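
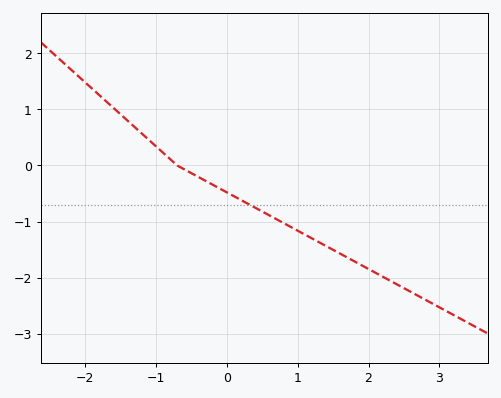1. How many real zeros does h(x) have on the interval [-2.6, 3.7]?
1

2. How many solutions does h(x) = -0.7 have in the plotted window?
1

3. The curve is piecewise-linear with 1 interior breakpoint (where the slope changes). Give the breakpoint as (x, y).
(-0.7, 0)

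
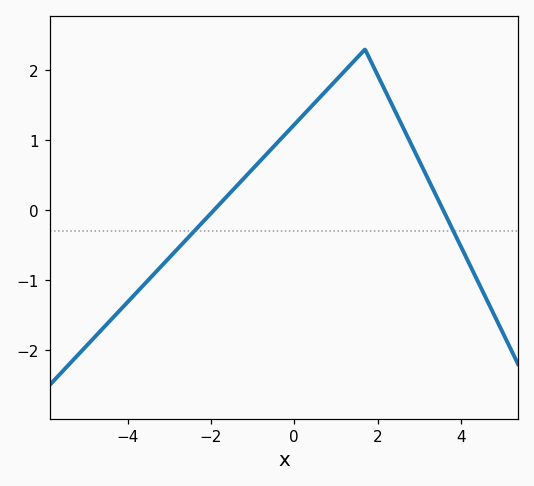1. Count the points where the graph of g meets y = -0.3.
2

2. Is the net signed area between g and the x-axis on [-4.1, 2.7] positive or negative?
positive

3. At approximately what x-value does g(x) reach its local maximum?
1.7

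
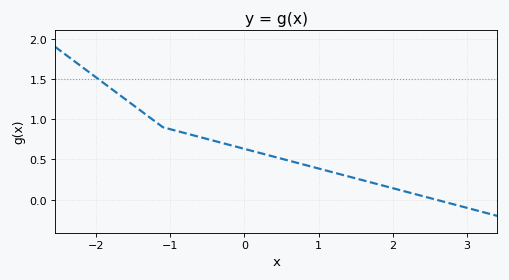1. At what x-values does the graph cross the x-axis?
2.6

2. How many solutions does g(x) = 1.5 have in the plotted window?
1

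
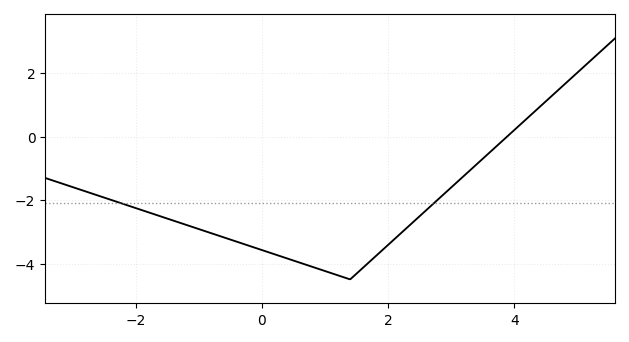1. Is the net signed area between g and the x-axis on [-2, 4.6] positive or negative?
negative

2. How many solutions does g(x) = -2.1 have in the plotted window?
2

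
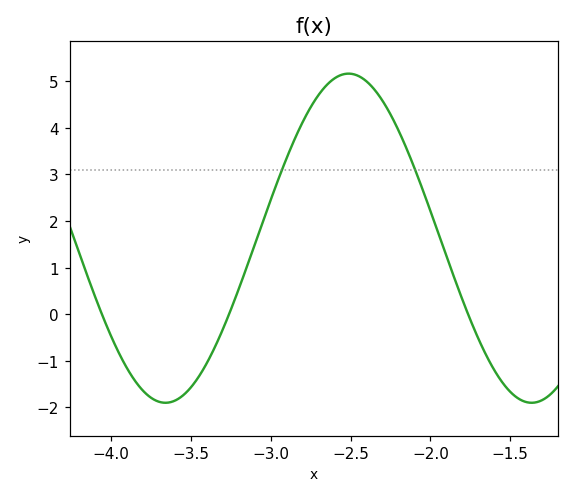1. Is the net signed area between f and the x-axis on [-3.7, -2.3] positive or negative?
positive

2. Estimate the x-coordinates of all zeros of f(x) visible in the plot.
-4.05, -3.25, -1.75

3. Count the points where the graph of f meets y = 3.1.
2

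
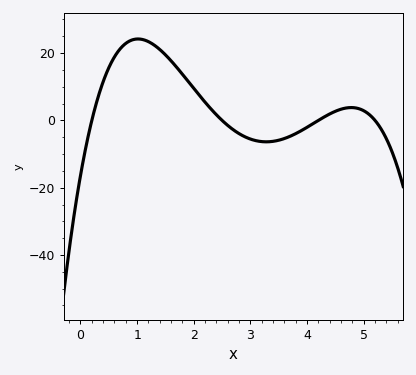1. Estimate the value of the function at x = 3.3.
-6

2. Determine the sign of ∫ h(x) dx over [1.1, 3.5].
positive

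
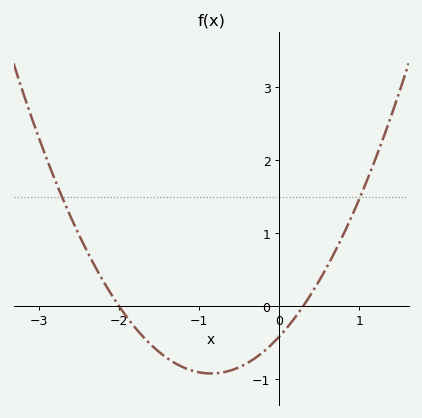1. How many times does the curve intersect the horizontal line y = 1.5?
2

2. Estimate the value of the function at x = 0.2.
-0.154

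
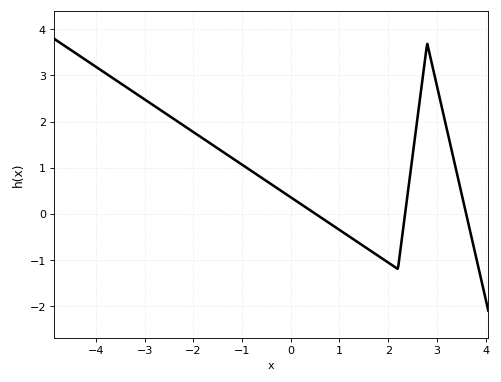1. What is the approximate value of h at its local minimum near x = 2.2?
-1.2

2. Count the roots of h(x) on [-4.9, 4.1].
3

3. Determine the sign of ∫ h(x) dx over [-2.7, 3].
positive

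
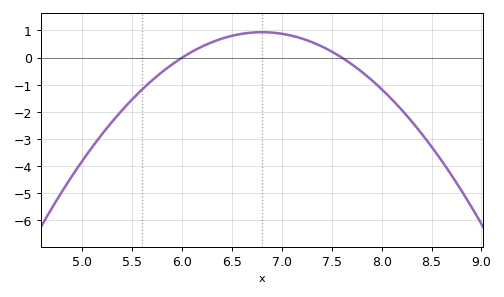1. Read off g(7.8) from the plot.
-0.526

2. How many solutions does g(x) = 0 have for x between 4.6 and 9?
2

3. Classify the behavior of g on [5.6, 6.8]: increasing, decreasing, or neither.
increasing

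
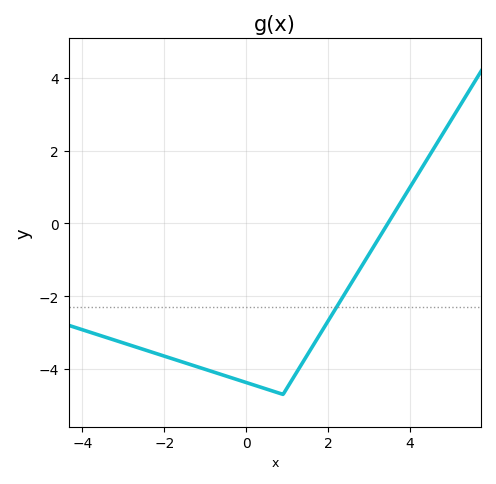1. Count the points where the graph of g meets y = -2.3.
1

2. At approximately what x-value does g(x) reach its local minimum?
0.8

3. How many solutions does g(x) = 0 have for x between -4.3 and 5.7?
1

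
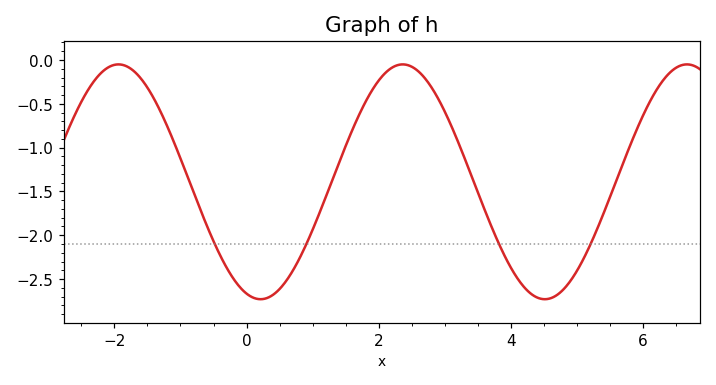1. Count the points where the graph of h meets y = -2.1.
4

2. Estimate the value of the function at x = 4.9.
-2.55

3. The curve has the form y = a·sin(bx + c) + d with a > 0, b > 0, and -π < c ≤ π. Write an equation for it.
y = 1.34sin(1.5x - 1.9) - 1.39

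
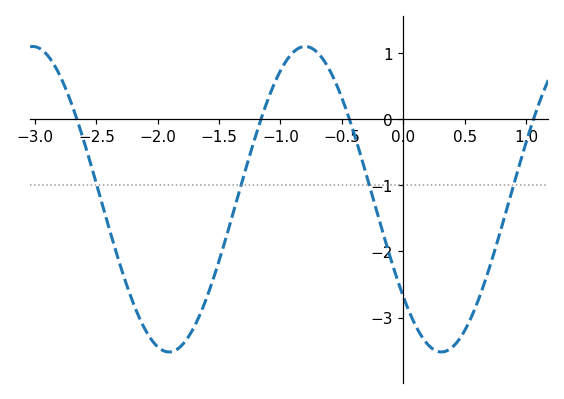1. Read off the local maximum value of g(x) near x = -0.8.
1.1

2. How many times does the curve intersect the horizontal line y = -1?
4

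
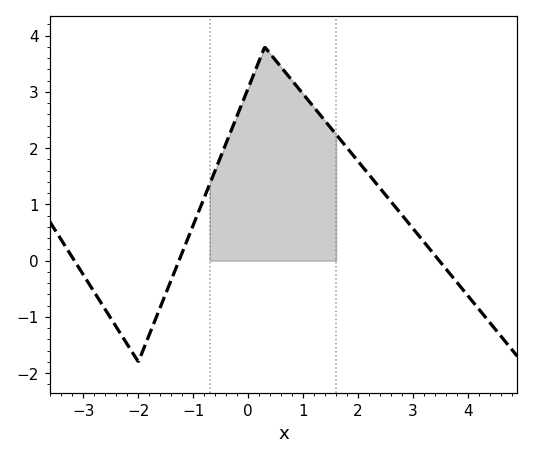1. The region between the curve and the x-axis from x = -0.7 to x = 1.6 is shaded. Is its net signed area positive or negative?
positive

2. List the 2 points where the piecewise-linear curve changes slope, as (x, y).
(-2, -1.8); (0.3, 3.8)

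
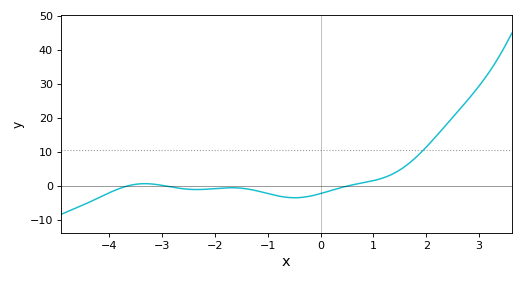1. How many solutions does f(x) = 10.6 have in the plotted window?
1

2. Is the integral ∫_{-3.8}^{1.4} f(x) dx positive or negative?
negative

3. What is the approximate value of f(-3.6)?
0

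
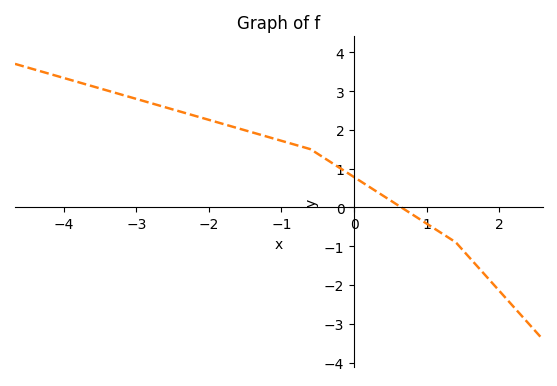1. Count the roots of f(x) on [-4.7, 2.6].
1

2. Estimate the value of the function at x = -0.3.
1.1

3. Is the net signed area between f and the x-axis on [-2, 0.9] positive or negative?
positive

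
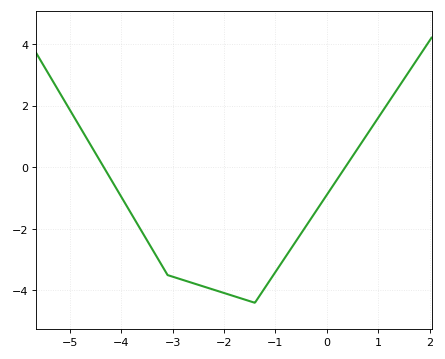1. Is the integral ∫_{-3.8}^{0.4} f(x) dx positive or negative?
negative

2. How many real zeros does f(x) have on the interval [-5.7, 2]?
2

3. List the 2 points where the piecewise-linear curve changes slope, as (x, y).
(-3.1, -3.5); (-1.4, -4.4)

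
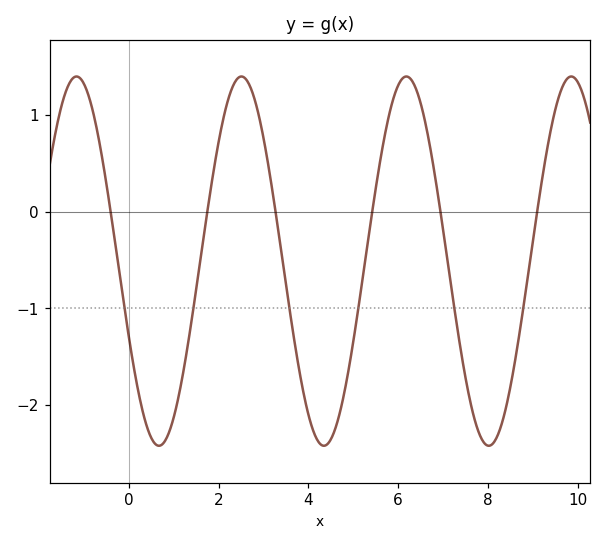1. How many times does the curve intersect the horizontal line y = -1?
6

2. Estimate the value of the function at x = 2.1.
0.9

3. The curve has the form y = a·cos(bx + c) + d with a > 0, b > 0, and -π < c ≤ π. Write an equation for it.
y = 1.91cos(1.7x + 2) - 0.51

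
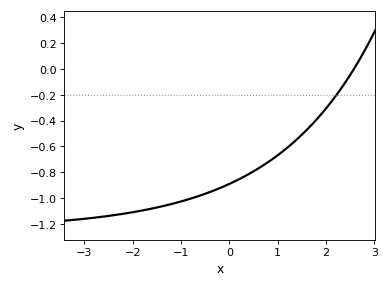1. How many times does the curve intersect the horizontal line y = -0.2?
1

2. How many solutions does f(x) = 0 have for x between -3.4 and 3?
1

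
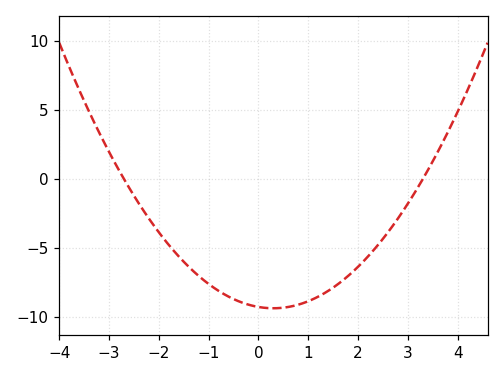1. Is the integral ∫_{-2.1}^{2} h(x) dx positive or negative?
negative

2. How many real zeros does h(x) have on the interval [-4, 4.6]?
2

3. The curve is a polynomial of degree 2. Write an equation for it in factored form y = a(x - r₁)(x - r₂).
y = 1.04(x + 2.7)(x - 3.3)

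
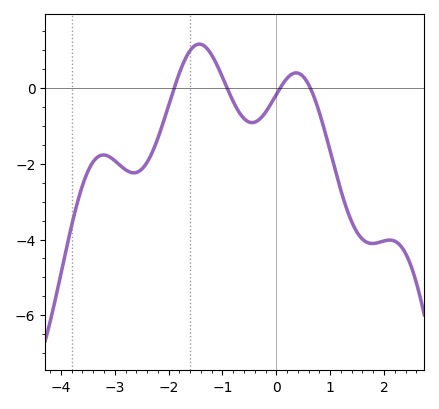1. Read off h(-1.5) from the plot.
1.2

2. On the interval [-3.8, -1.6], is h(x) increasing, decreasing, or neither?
neither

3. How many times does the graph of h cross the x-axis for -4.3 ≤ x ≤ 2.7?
4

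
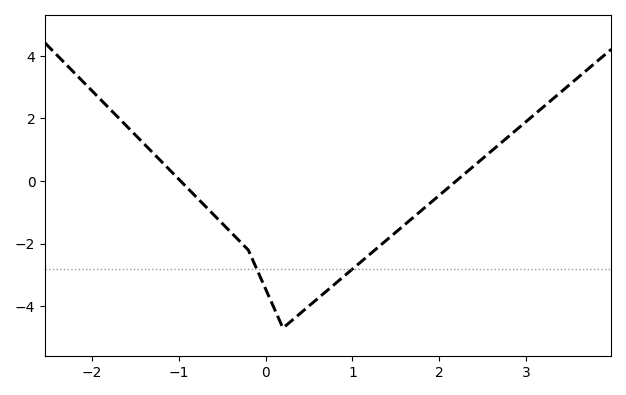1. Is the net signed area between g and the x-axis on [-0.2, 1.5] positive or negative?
negative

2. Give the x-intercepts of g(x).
-0.98, 2.2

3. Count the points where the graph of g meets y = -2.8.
2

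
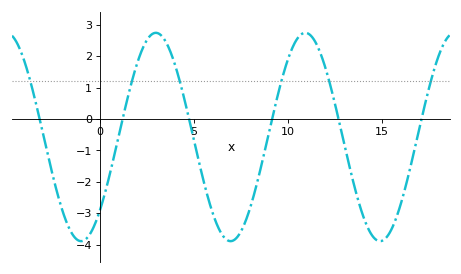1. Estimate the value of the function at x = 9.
-0.417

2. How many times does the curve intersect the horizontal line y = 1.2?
6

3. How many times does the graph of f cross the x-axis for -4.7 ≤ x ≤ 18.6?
6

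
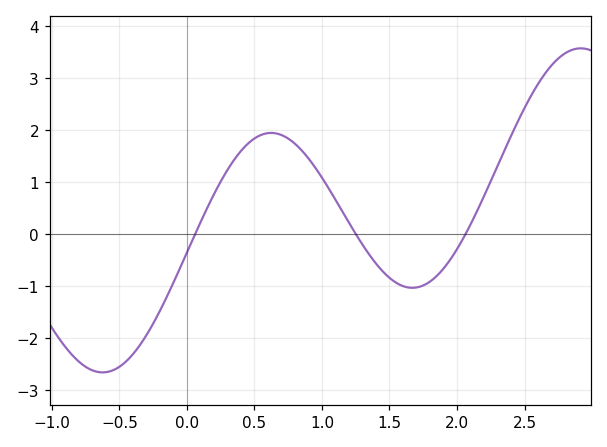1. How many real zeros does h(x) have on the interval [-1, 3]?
3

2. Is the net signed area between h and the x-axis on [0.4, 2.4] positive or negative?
positive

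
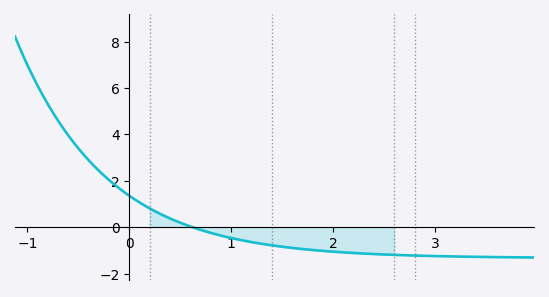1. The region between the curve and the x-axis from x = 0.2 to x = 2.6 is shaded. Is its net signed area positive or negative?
negative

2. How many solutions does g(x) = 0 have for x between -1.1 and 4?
1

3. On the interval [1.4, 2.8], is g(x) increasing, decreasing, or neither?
decreasing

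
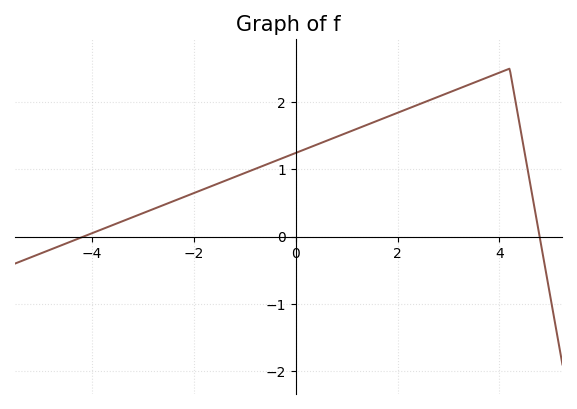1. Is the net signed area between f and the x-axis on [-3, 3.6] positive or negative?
positive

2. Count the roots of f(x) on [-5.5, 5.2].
2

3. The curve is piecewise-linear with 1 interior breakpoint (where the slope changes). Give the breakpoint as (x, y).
(4.2, 2.5)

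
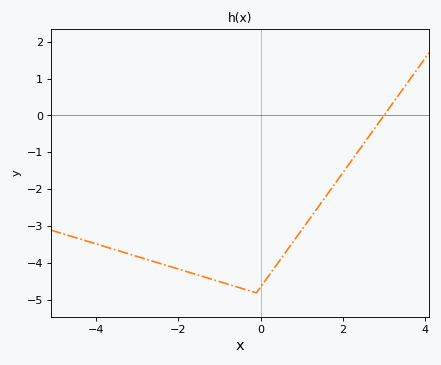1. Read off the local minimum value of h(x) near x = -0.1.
-4.8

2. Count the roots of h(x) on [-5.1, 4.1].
1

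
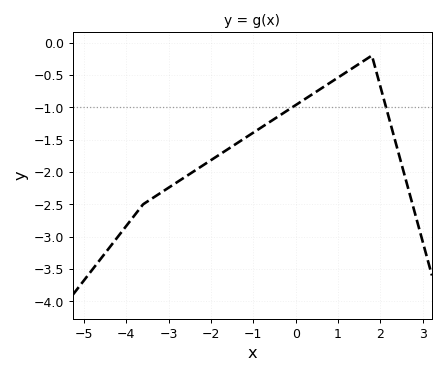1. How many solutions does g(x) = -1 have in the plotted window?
2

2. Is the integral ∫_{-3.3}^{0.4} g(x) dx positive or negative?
negative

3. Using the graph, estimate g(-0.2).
-1.05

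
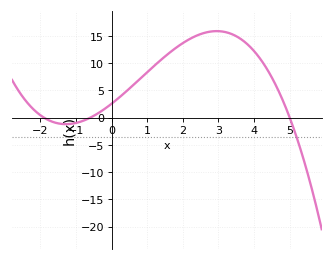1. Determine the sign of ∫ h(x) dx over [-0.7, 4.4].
positive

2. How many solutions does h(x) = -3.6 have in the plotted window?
1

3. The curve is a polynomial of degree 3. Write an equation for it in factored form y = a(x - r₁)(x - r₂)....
y = -0.45(x + 1.9)(x + 0.6)(x - 5)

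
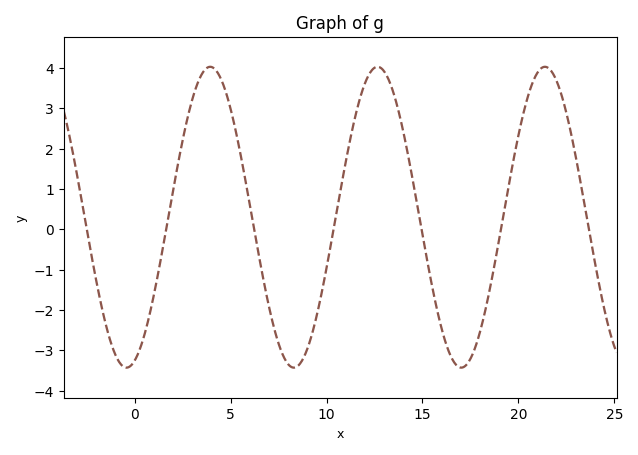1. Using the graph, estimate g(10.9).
1.42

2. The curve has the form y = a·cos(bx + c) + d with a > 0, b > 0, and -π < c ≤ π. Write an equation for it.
y = 3.73cos(0.72x - 2.83) + 0.3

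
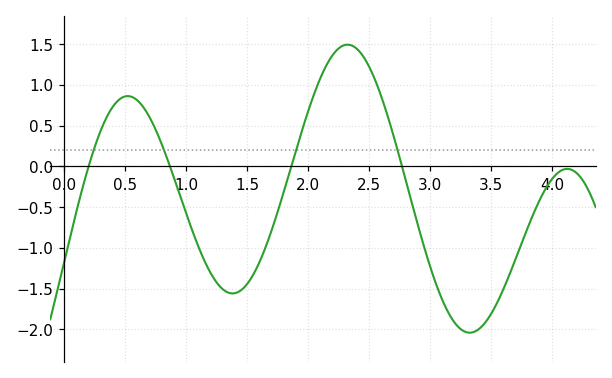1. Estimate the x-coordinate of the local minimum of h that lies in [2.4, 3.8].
3.3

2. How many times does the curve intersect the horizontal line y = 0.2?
4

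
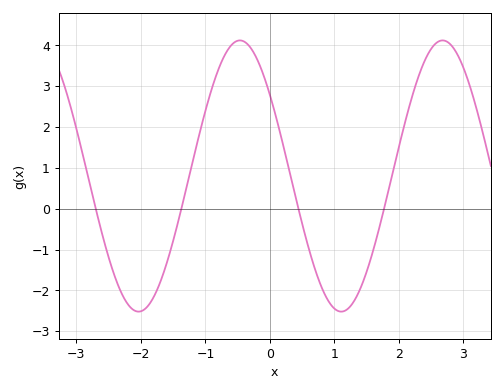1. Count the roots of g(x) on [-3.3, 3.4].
4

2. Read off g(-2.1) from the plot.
-2.5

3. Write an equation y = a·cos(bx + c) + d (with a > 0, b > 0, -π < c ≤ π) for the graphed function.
y = 3.32cos(2x + 0.93) + 0.8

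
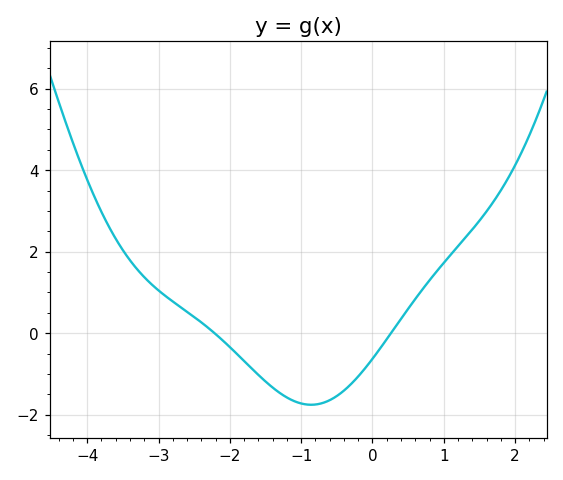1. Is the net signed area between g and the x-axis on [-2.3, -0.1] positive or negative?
negative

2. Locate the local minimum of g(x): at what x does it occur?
-0.859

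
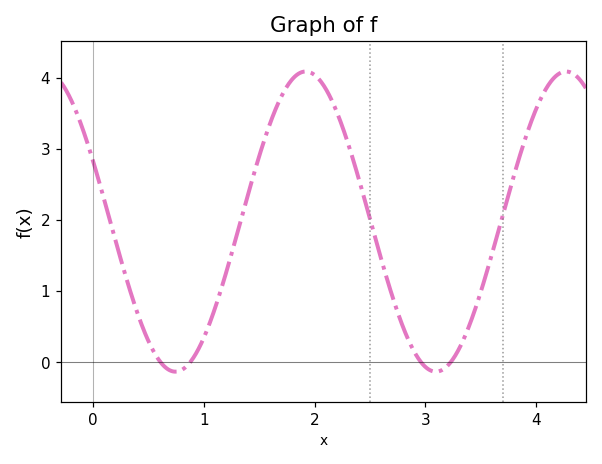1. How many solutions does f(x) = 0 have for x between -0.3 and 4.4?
4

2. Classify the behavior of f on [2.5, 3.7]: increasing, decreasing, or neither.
neither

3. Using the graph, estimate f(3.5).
0.987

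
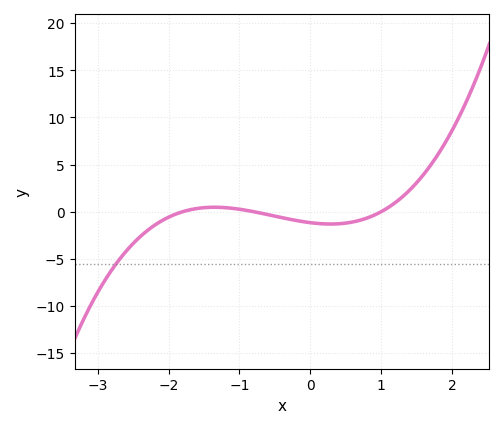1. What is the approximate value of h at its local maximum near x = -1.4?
0.471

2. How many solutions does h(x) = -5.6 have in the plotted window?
1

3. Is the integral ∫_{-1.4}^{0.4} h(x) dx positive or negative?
negative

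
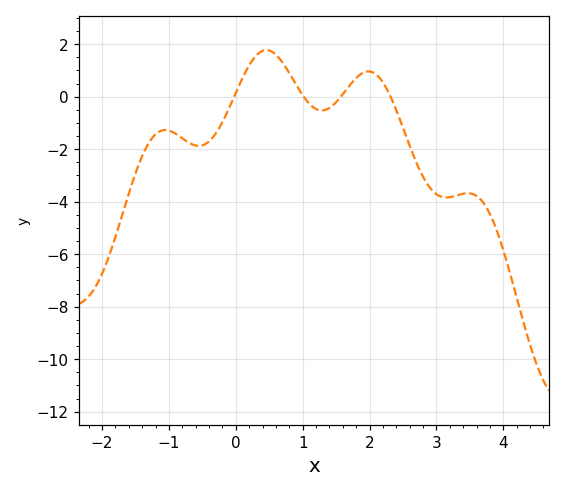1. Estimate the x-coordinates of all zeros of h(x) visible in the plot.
0, 1, 1.6, 2.3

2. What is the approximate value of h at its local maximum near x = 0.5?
1.8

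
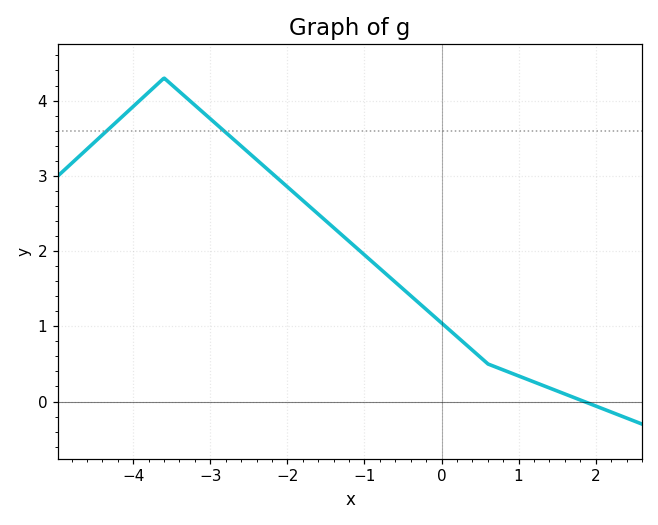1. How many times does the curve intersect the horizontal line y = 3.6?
2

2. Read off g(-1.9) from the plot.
2.76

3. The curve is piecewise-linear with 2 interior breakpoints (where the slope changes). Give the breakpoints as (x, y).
(-3.6, 4.3); (0.6, 0.5)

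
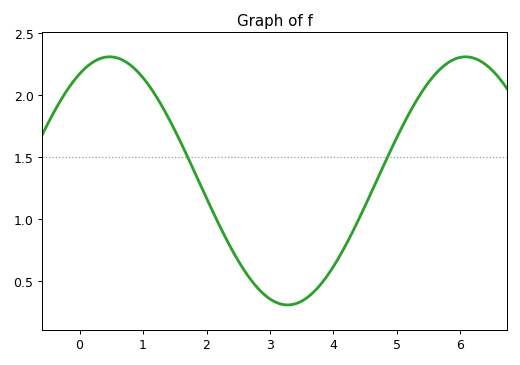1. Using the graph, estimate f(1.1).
2.07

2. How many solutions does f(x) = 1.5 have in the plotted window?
2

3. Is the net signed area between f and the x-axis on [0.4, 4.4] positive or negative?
positive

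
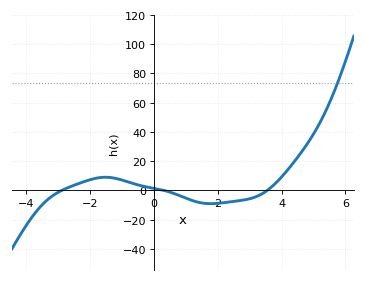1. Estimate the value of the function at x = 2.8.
-6.66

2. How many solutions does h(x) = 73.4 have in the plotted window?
1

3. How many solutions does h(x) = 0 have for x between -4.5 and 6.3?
3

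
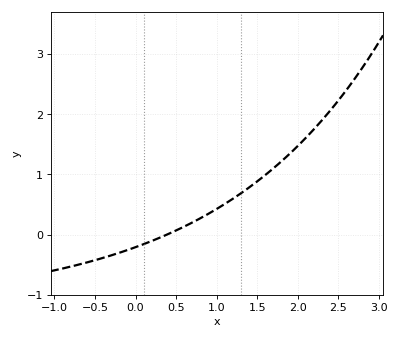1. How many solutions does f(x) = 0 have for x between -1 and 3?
1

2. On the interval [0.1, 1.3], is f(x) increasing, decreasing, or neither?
increasing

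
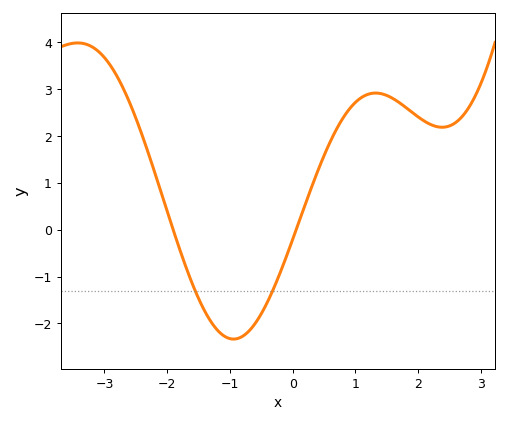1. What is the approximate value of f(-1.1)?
-2.26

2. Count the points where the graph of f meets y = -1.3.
2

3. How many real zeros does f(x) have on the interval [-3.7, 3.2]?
2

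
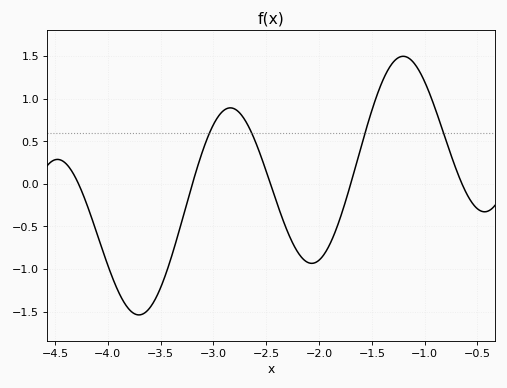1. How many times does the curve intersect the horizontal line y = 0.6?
4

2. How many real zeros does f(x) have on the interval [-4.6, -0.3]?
5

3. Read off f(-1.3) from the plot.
1.45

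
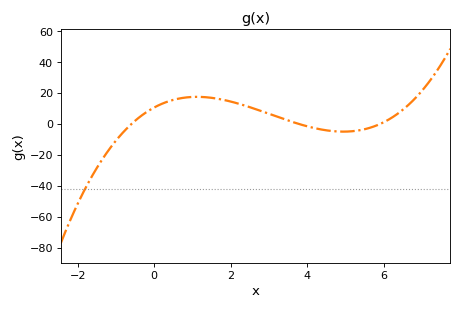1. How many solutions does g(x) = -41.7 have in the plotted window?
1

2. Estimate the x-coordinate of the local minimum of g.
5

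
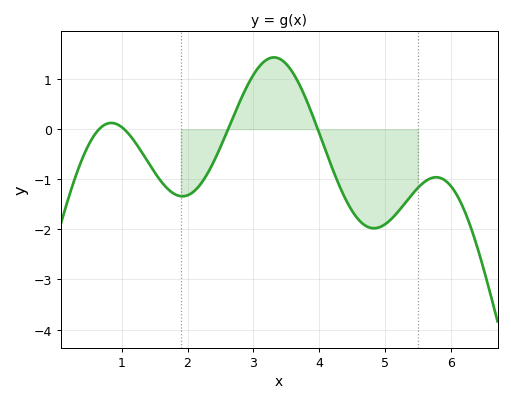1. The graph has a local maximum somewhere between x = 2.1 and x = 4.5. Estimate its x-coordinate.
3.3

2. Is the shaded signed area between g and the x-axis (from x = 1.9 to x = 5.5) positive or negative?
negative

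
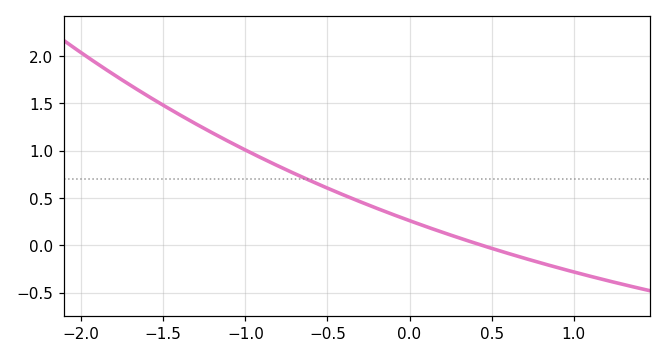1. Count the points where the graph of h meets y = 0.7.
1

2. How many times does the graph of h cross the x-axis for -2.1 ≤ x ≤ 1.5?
1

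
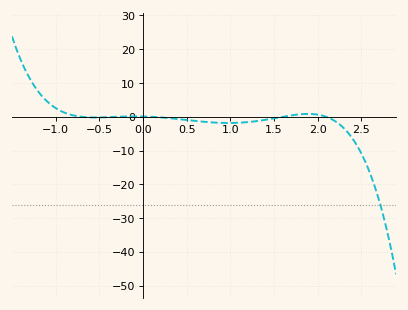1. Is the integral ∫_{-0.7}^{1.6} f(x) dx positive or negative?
negative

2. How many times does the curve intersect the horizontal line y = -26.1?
1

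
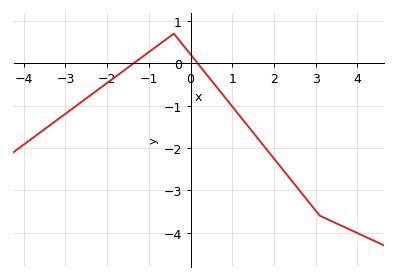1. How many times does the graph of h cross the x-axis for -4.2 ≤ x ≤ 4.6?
2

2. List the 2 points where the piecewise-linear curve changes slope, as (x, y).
(-0.4, 0.7); (3.1, -3.6)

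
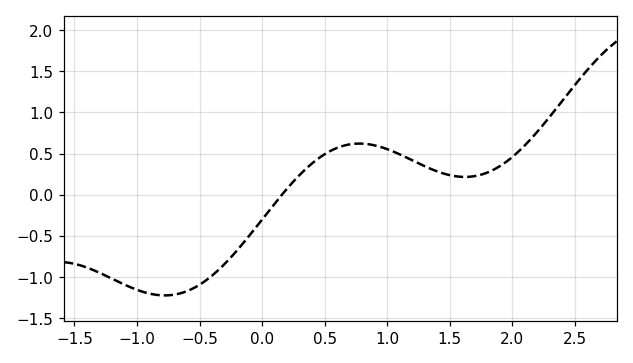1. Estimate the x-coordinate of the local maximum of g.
0.778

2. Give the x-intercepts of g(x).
0.158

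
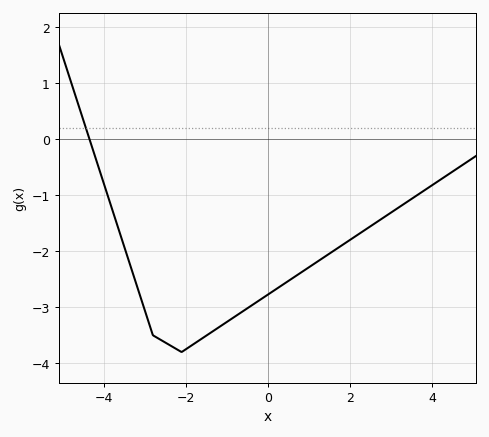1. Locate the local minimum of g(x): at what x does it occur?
-2.1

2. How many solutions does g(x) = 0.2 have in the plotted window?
1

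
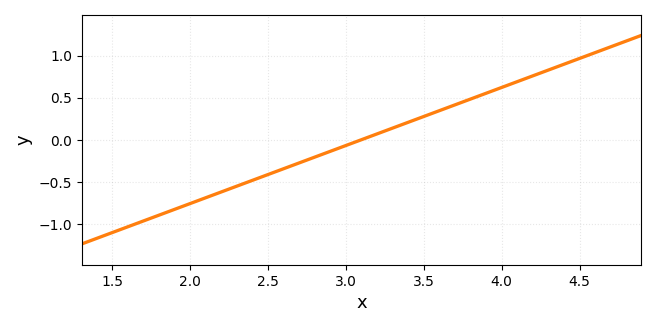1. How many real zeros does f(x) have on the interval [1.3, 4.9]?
1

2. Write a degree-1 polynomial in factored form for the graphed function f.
y = 0.69(x - 3.1)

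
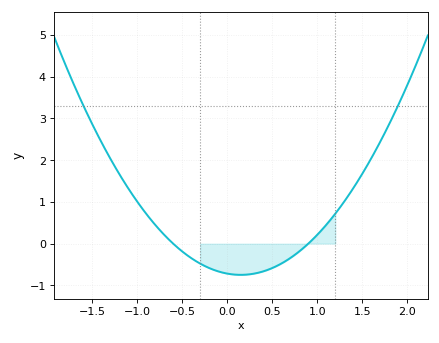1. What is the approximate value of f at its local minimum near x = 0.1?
-0.7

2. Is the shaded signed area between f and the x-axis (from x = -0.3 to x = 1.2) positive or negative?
negative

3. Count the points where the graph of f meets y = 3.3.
2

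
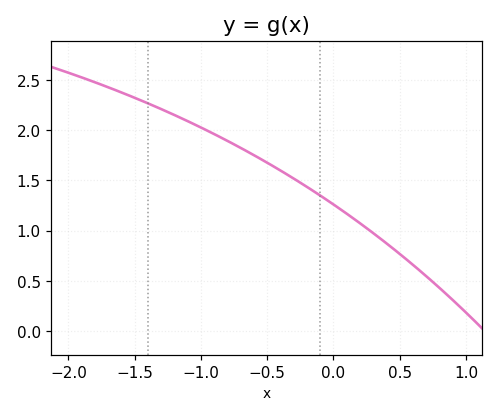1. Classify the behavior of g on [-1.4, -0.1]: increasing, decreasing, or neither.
decreasing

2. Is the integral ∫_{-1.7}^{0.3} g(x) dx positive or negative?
positive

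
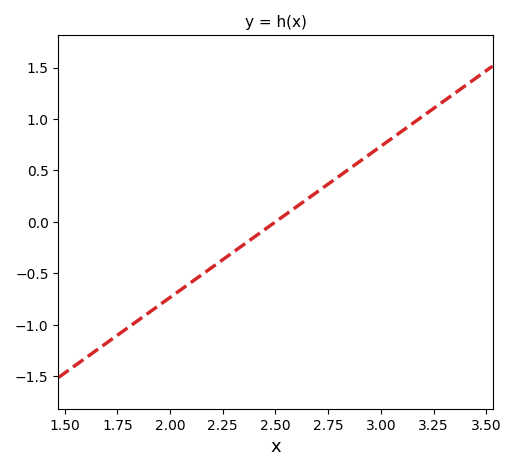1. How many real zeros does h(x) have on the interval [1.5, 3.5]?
1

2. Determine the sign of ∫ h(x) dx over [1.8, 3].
negative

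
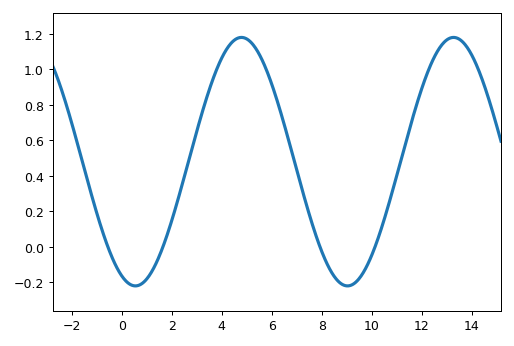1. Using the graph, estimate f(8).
-0.02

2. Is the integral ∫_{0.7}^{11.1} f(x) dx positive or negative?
positive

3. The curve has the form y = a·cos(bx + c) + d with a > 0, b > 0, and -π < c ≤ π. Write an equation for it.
y = 0.7cos(0.74x + 2.7) + 0.48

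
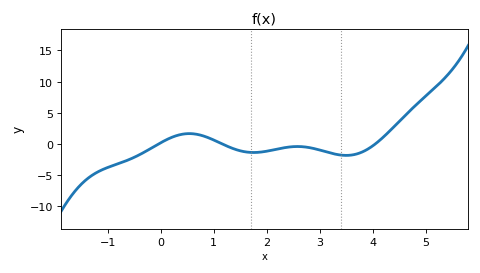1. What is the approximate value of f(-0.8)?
-3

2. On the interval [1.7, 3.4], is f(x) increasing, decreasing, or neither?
neither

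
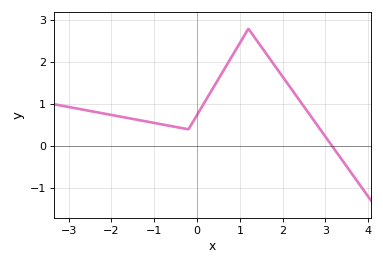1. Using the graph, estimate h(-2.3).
0.8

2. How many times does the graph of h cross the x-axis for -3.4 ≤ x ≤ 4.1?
1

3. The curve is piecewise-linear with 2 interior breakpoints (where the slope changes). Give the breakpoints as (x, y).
(-0.2, 0.4); (1.2, 2.8)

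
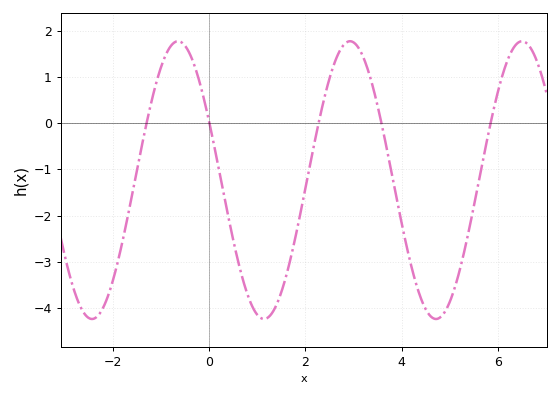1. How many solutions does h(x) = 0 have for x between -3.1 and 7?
5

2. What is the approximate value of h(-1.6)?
-1.57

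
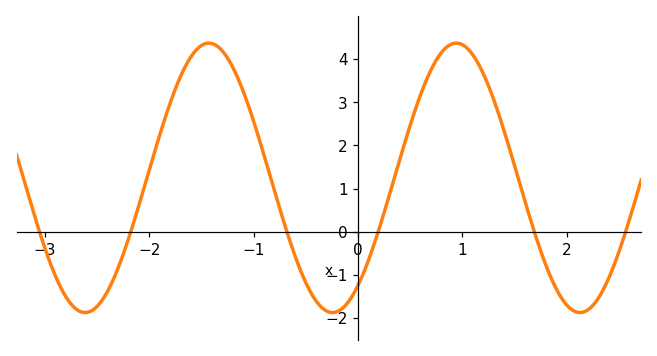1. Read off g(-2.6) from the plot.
-1.87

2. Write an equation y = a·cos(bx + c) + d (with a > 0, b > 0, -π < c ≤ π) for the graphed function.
y = 3.12cos(2.65x - 2.49) + 1.25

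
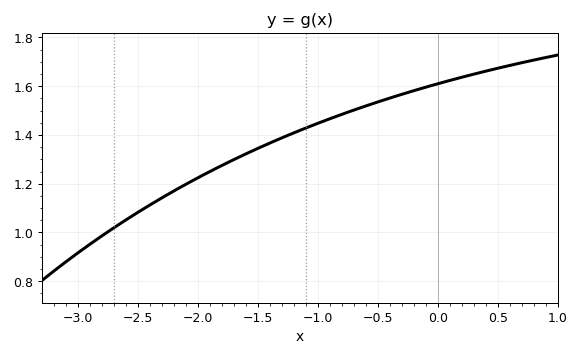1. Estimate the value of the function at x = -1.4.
1.36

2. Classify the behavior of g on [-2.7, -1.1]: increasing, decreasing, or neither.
increasing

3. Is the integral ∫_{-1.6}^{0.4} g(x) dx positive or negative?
positive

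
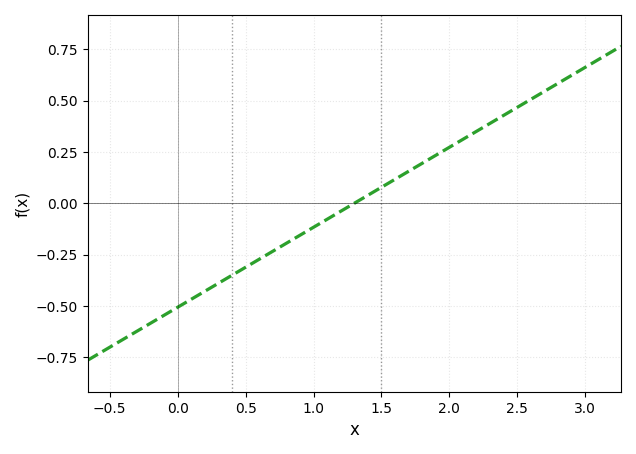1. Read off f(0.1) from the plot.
-0.468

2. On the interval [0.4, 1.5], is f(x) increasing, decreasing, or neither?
increasing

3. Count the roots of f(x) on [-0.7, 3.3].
1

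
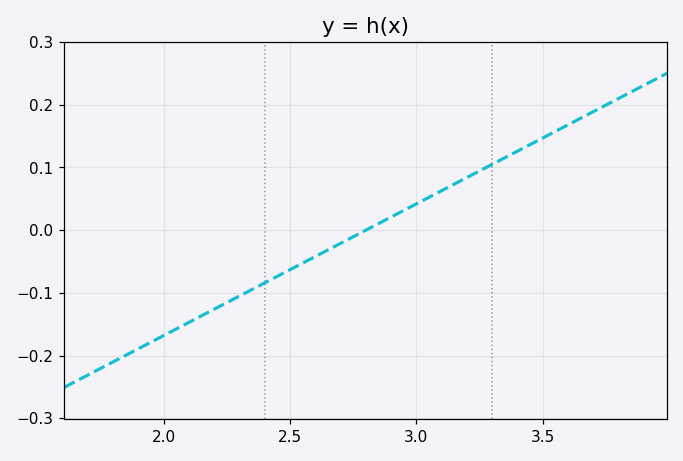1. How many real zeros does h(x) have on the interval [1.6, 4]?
1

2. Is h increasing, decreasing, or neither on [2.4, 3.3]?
increasing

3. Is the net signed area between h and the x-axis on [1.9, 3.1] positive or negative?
negative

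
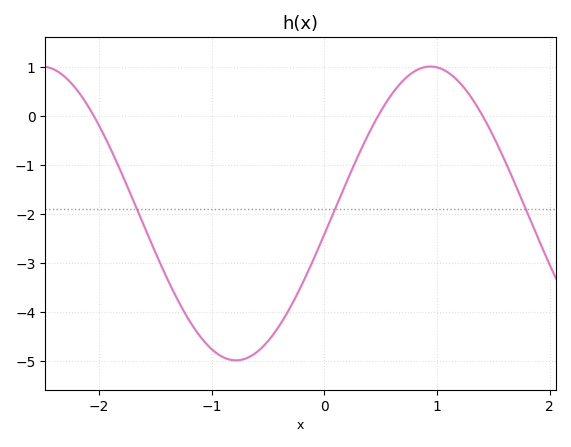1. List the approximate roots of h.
-2, 0.5, 1.4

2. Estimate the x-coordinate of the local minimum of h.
-0.8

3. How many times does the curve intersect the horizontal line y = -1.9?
3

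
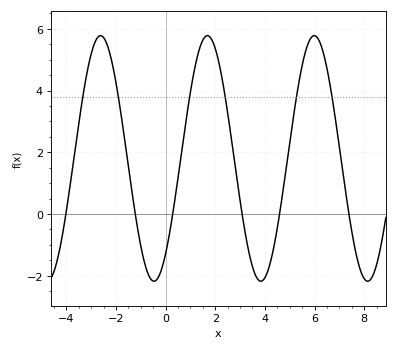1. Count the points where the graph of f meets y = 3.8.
6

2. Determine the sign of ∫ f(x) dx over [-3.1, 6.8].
positive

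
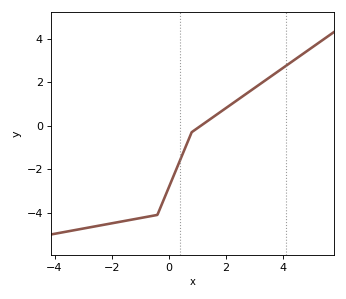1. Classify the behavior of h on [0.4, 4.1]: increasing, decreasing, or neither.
increasing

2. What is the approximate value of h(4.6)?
3.2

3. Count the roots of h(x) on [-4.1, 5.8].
1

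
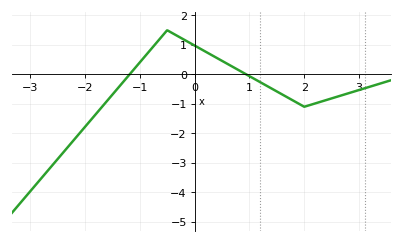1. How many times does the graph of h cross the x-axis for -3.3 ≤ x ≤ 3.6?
2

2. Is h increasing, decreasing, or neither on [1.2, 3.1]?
neither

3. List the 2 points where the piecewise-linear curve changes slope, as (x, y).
(-0.5, 1.5); (2, -1.1)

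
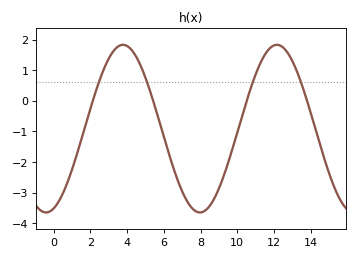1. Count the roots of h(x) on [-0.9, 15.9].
4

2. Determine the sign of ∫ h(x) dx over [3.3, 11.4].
negative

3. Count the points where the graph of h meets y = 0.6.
4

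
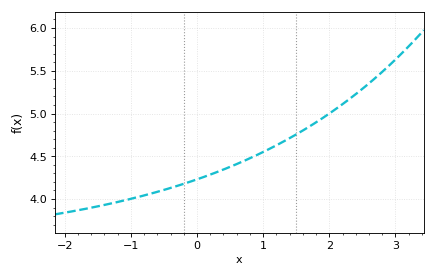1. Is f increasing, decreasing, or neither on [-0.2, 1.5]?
increasing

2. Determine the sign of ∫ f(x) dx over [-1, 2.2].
positive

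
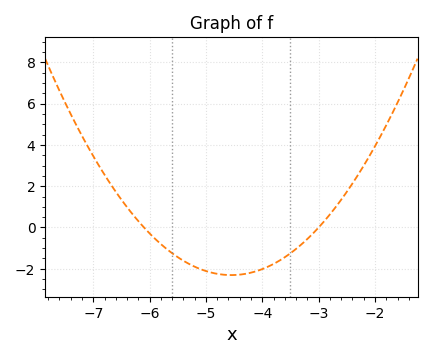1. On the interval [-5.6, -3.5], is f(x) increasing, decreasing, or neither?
neither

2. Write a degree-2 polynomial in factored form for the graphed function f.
y = 0.96(x + 6.1)(x + 3)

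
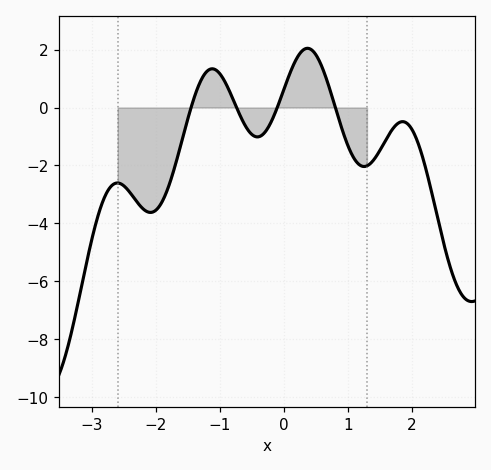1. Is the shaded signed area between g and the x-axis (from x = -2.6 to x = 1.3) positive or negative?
negative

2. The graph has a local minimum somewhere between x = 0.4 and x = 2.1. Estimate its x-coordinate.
1.3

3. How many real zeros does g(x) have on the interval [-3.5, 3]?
4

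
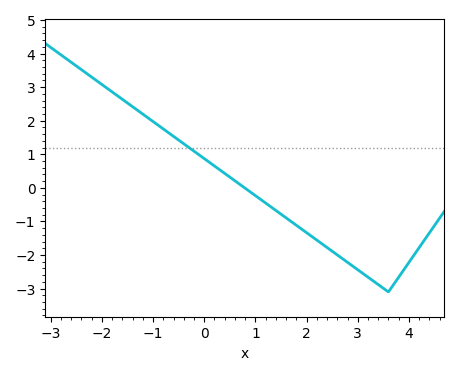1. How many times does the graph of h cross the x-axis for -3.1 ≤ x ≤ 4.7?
1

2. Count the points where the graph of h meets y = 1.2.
1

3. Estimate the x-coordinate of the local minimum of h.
3.6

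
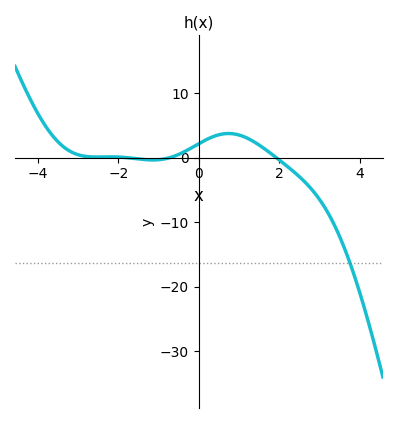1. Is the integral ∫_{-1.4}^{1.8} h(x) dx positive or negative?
positive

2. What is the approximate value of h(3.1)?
-7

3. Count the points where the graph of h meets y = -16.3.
1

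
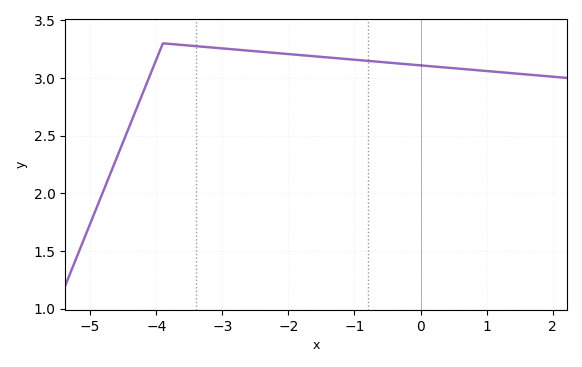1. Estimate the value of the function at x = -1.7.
3.19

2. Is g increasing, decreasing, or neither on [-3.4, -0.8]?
decreasing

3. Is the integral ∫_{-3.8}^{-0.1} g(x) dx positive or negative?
positive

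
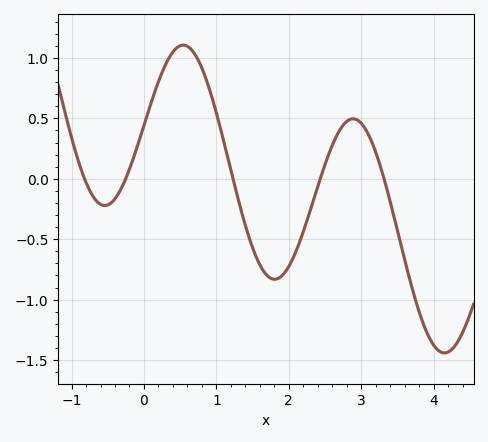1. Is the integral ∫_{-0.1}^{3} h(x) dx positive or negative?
positive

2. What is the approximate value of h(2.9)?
0.495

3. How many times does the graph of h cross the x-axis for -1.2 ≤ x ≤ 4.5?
5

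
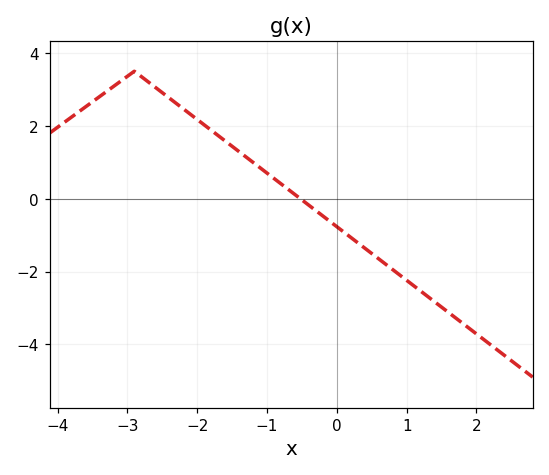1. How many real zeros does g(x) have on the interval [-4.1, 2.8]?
1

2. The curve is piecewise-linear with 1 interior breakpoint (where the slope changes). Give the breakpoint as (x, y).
(-2.9, 3.5)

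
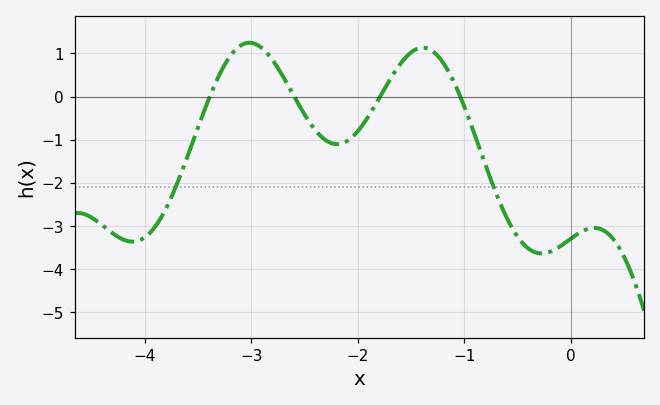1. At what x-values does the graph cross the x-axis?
-3.39, -2.6, -1.79, -1.04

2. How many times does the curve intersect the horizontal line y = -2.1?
2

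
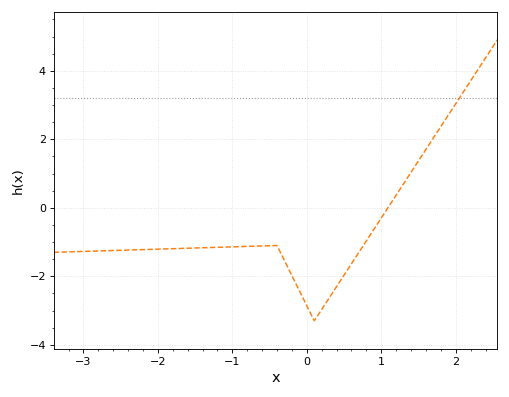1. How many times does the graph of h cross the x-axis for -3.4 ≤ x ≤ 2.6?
1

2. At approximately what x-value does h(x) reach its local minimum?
0.101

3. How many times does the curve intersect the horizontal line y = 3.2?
1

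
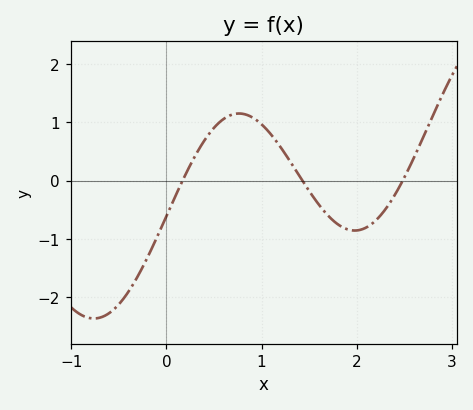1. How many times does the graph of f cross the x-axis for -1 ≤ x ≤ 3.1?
3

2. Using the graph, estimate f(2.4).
-0.248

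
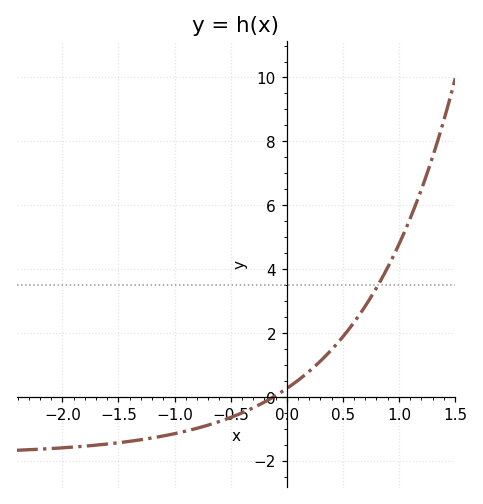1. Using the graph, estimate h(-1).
-1.2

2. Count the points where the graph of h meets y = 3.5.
1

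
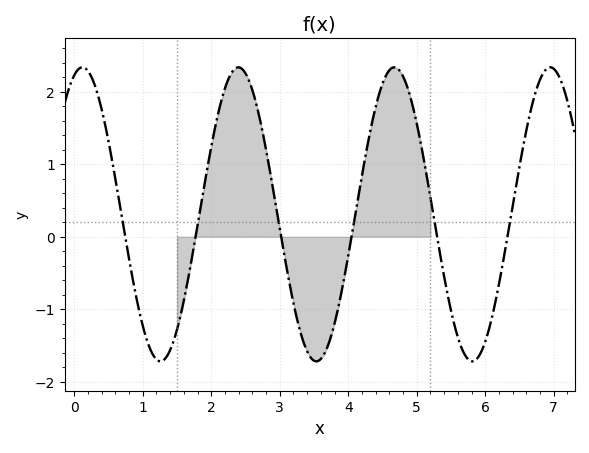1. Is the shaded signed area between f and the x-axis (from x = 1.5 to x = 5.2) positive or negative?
positive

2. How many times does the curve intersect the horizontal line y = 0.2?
6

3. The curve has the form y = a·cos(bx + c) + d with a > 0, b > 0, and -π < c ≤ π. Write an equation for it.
y = 2.03cos(2.76x - 0.33) + 0.31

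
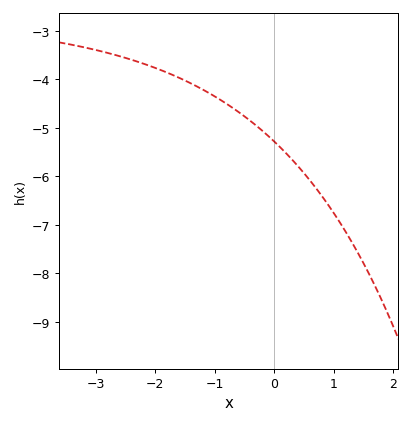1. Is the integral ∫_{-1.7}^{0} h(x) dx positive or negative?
negative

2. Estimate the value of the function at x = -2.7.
-3.49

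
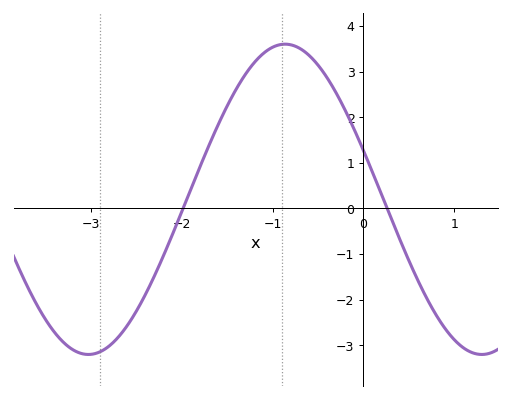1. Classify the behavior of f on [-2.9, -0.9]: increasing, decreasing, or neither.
increasing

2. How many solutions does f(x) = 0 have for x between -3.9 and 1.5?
2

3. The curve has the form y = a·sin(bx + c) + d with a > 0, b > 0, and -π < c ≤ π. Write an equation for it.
y = 3.4sin(1.45x + 2.82) + 0.2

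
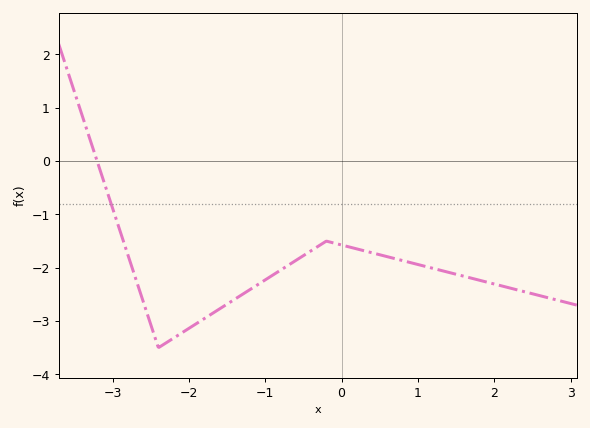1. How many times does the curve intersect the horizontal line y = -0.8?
1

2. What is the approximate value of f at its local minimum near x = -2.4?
-3.5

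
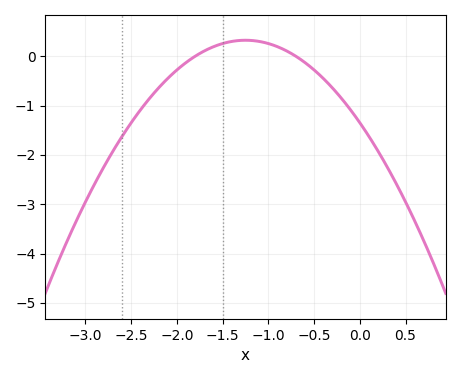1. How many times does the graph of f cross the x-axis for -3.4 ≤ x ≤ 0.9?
2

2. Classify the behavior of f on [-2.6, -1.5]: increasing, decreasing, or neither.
increasing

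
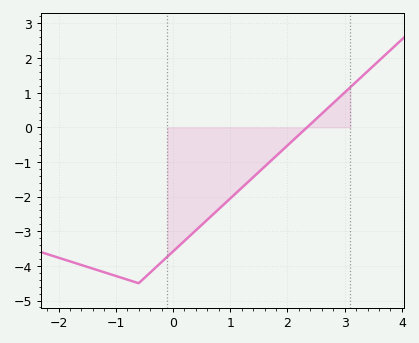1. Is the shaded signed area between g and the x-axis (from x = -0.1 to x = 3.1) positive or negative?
negative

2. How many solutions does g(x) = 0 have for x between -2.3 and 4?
1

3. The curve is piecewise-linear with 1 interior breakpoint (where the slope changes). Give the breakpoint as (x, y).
(-0.6, -4.5)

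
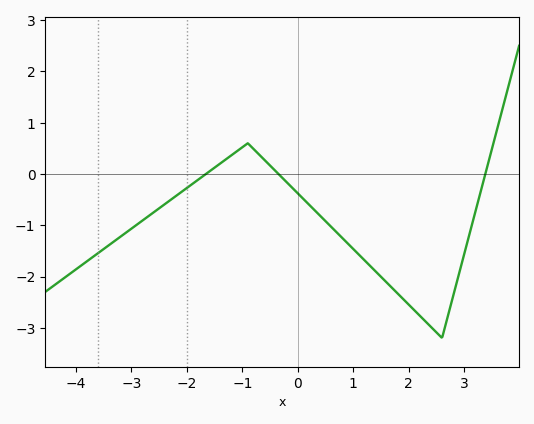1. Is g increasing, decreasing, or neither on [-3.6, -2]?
increasing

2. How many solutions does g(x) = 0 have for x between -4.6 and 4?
3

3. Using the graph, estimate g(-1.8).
-0.115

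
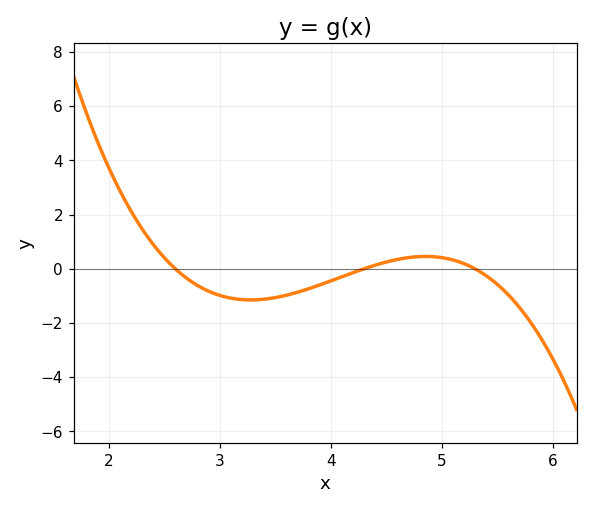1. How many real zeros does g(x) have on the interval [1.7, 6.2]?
3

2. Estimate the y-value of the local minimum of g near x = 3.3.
-1.15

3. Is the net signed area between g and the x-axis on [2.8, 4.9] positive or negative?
negative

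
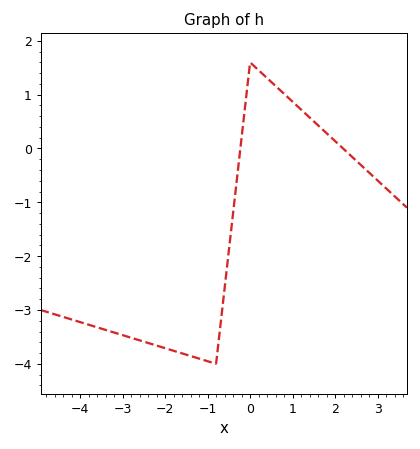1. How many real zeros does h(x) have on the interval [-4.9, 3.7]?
2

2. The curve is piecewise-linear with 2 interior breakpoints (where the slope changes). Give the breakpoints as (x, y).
(-0.8, -4); (0, 1.6)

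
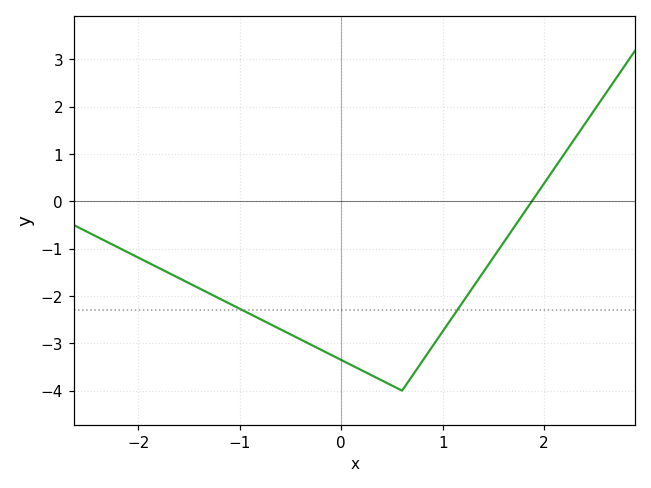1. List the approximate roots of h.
1.9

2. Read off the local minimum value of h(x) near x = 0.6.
-4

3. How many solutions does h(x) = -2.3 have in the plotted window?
2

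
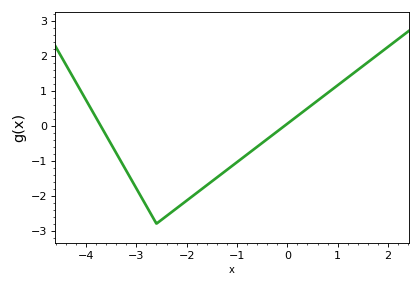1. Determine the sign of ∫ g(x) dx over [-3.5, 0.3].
negative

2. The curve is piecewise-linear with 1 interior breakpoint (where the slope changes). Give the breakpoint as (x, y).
(-2.6, -2.8)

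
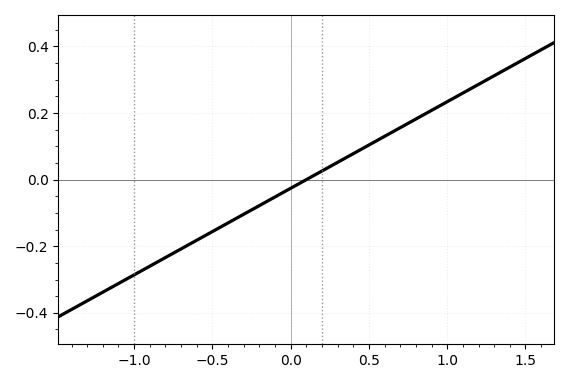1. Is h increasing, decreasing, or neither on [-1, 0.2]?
increasing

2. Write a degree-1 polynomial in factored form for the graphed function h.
y = 0.26(x - 0.1)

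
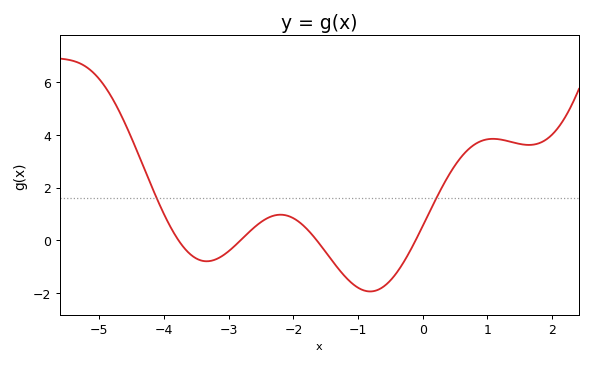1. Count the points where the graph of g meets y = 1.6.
2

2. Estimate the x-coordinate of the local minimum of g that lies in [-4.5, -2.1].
-3.34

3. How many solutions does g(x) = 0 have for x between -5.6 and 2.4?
4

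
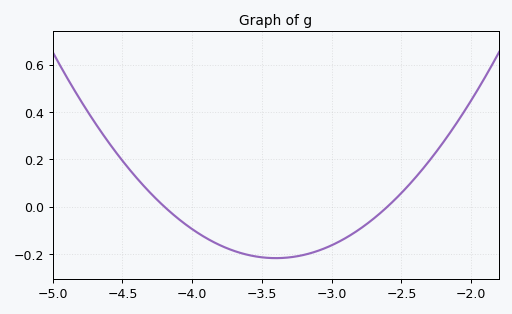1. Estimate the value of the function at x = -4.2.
0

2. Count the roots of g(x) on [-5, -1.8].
2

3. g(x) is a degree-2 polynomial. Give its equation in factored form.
y = 0.34(x + 4.2)(x + 2.6)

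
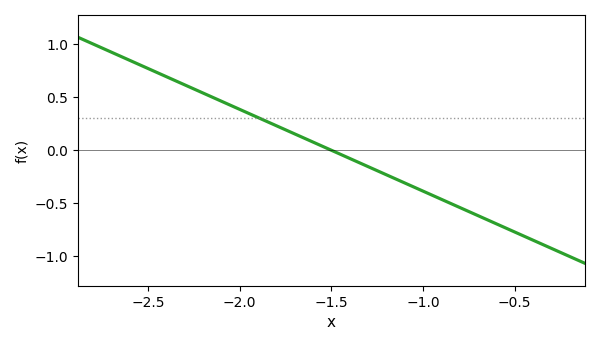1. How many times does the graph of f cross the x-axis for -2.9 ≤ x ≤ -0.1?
1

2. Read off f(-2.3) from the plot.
0.616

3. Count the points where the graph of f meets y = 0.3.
1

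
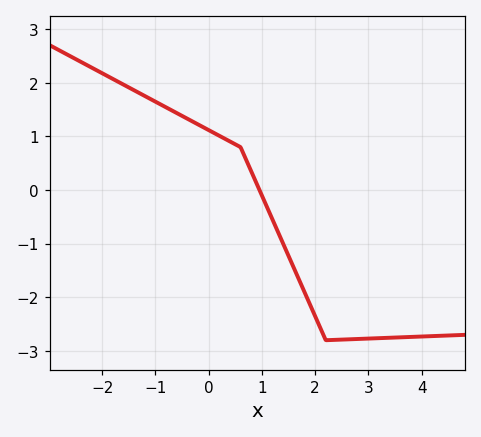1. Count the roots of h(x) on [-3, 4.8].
1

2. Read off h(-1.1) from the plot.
1.7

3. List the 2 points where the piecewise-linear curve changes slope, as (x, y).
(0.6, 0.8); (2.2, -2.8)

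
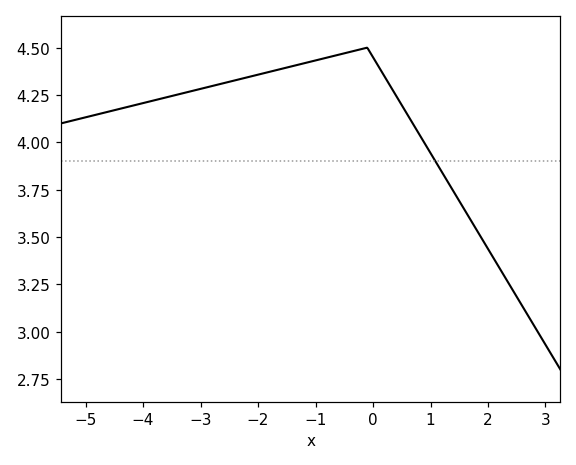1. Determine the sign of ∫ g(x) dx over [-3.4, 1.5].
positive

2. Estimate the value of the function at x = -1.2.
4.42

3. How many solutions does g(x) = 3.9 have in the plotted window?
1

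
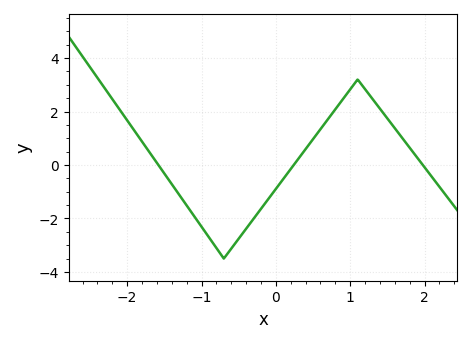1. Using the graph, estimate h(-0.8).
-3.2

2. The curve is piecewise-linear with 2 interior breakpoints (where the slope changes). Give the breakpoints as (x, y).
(-0.7, -3.5); (1.1, 3.2)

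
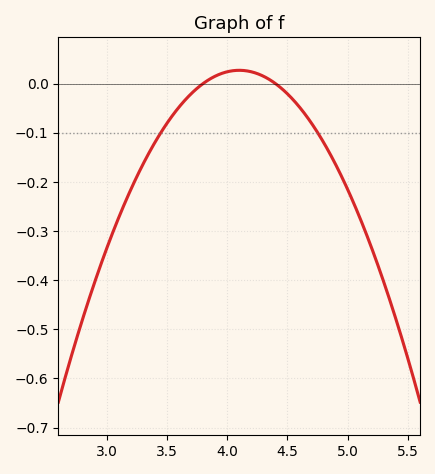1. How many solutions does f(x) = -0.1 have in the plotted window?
2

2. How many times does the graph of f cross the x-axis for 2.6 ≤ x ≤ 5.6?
2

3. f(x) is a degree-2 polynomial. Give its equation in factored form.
y = -0.3(x - 3.8)(x - 4.4)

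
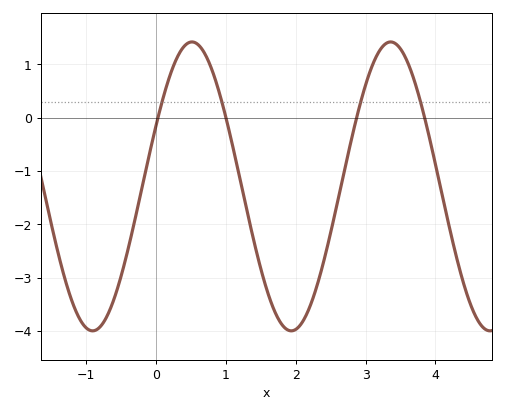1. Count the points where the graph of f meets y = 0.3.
4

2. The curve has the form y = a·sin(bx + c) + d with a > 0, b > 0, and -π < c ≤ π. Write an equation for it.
y = 2.71sin(2.21x + 0.432) - 1.29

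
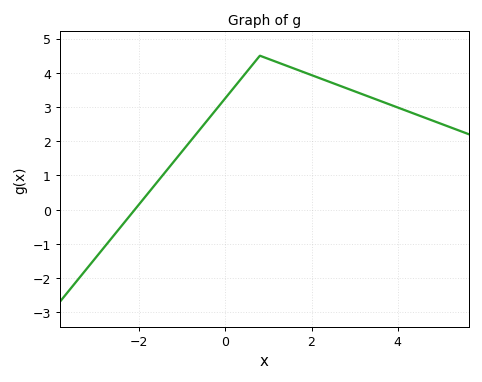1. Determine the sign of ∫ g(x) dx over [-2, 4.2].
positive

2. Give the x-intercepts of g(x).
-2.2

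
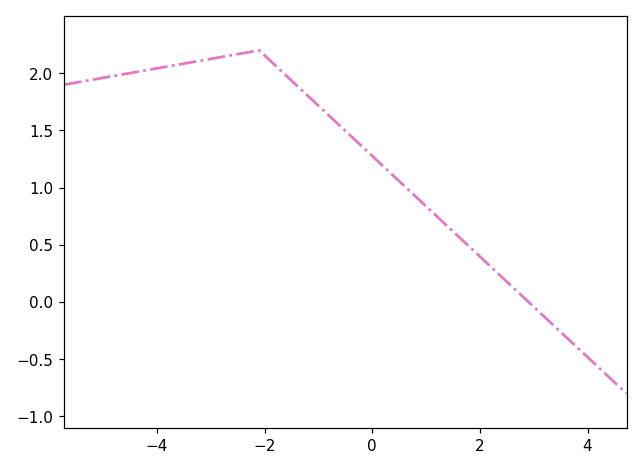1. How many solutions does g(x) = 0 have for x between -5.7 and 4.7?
1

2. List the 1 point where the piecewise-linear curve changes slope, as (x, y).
(-2.1, 2.2)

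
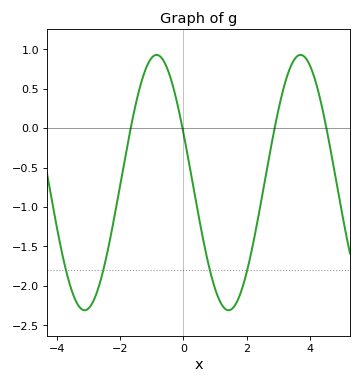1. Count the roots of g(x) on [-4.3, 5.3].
4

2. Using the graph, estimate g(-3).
-2.29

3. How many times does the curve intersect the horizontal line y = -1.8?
4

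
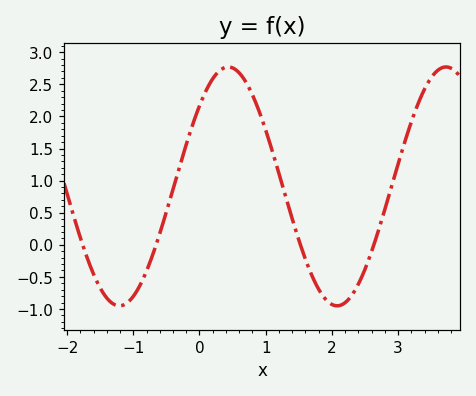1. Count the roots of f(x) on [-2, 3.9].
4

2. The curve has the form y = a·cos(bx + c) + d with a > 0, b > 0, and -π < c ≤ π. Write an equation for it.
y = 1.86cos(1.91x - 0.83) + 0.91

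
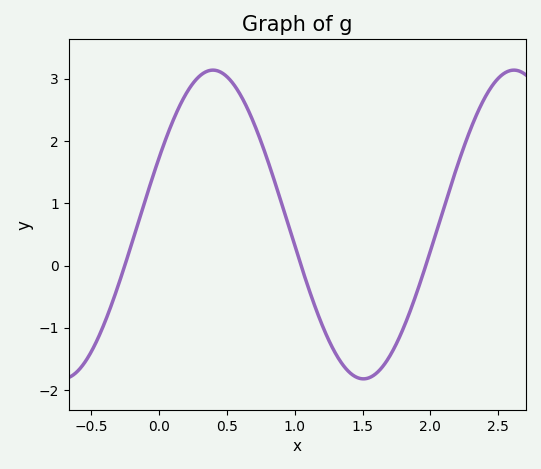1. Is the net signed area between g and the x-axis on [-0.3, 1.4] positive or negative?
positive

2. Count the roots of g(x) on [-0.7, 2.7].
3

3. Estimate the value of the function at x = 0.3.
3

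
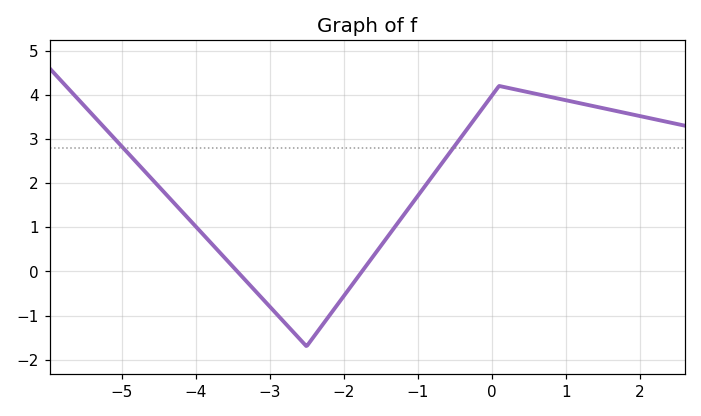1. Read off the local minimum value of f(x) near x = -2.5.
-1.7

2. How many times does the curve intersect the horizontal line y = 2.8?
2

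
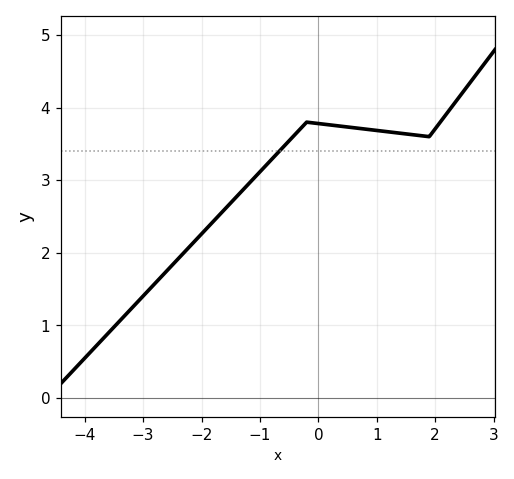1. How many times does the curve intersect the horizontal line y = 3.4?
1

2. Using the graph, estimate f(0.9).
3.7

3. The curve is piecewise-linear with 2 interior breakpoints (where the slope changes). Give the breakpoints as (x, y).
(-0.2, 3.8); (1.9, 3.6)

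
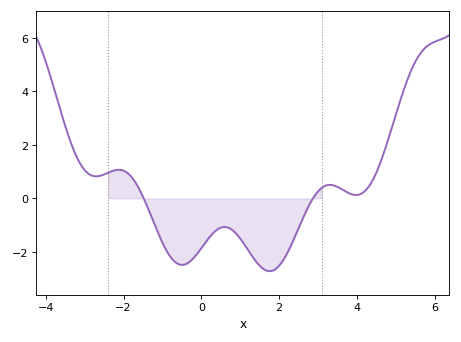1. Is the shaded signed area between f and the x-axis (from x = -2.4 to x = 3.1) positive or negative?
negative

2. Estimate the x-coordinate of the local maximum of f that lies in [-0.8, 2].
0.595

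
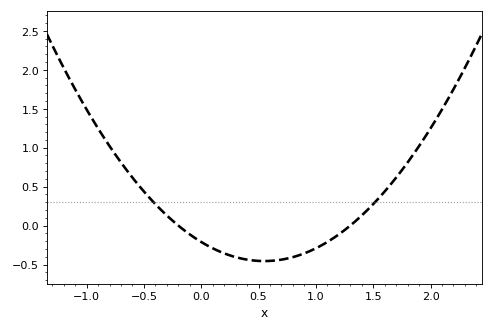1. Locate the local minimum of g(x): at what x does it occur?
0.55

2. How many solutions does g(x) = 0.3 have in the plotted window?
2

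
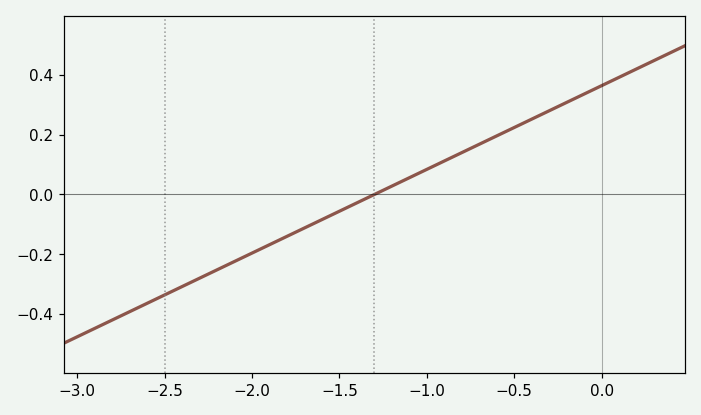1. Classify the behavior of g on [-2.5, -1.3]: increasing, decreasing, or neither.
increasing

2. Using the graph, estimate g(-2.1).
-0.224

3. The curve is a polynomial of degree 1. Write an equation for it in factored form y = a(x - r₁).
y = 0.28(x + 1.3)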